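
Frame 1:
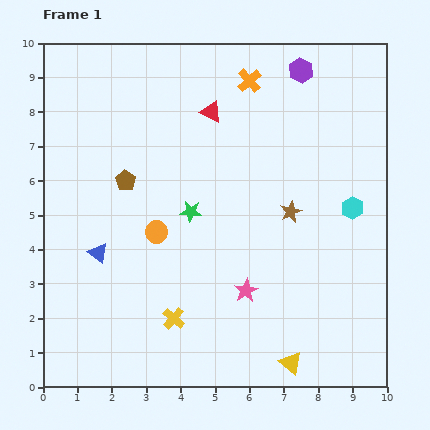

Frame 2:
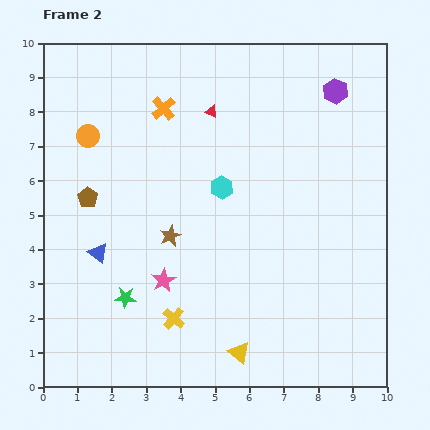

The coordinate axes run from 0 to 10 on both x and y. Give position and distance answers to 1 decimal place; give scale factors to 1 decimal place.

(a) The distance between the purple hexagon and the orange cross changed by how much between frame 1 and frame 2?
+3.5

Distance in frame 1: 1.5. Distance in frame 2: 5.0.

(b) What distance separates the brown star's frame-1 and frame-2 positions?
3.6

The brown star moved from (7.2, 5.1) to (3.7, 4.4), a distance of √(3.5² + 0.7²) ≈ 3.6.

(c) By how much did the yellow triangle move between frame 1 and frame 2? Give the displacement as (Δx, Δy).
(-1.5, 0.3)

The yellow triangle was at (7.2, 0.7) in frame 1 and (5.7, 1.0) in frame 2.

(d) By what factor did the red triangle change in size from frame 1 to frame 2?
0.6×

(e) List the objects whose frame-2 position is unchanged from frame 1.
the blue triangle, the yellow cross, the red triangle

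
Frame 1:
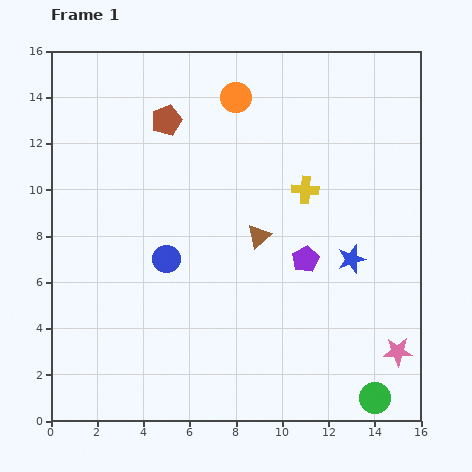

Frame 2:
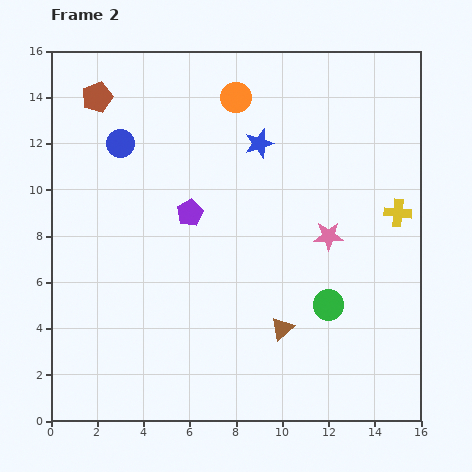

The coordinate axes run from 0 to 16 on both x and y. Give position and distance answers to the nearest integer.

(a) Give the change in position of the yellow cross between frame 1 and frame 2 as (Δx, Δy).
(4, -1)

The yellow cross was at (11, 10) in frame 1 and (15, 9) in frame 2.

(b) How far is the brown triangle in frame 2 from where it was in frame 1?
4

The brown triangle moved from (9, 8) to (10, 4), a distance of √(1² + 4²) ≈ 4.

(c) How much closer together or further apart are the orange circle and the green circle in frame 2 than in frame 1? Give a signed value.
-4

Distance in frame 1: 14. Distance in frame 2: 10.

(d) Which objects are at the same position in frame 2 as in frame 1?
the orange circle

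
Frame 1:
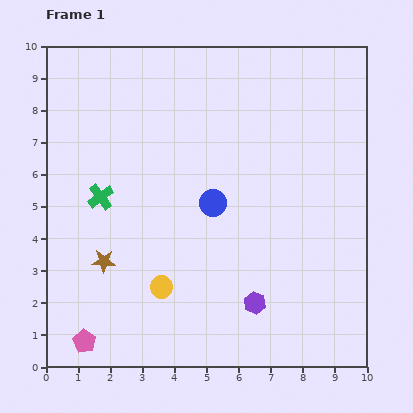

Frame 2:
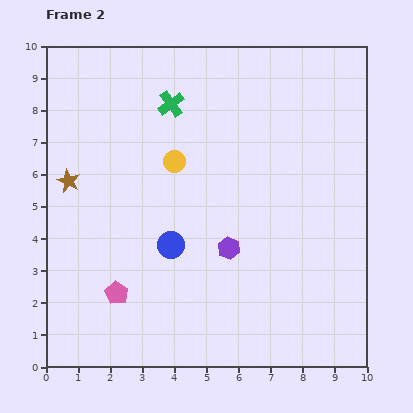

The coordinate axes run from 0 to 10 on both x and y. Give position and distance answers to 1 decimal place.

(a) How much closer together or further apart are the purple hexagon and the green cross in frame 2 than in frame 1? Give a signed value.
-1.0

Distance in frame 1: 5.8. Distance in frame 2: 4.8.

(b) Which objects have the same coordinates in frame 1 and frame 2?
none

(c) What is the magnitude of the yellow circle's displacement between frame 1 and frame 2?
3.9

The yellow circle moved from (3.6, 2.5) to (4.0, 6.4), a distance of √(0.4² + 3.9²) ≈ 3.9.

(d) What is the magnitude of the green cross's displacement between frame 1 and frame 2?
3.6

The green cross moved from (1.7, 5.3) to (3.9, 8.2), a distance of √(2.2² + 2.9²) ≈ 3.6.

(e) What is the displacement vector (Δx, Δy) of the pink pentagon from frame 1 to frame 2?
(1.0, 1.5)

The pink pentagon was at (1.2, 0.8) in frame 1 and (2.2, 2.3) in frame 2.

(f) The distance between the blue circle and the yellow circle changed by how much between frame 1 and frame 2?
-0.5

Distance in frame 1: 3.1. Distance in frame 2: 2.6.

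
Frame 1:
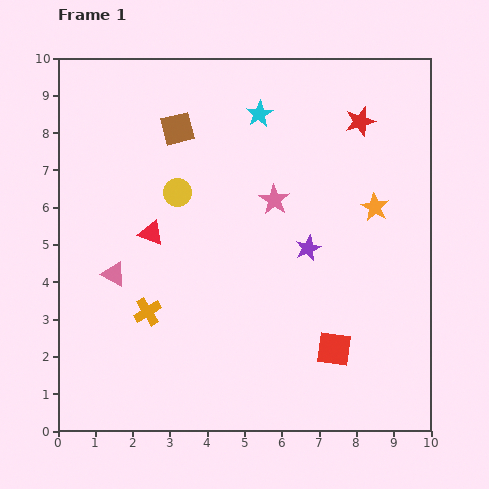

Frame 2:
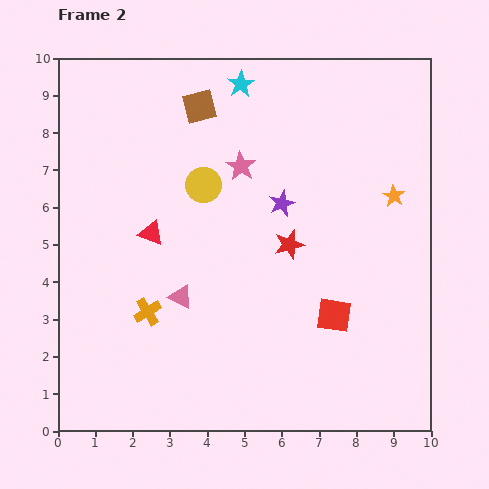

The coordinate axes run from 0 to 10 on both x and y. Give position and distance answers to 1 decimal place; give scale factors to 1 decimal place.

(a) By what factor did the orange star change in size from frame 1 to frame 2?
0.8×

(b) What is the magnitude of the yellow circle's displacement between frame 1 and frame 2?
0.7

The yellow circle moved from (3.2, 6.4) to (3.9, 6.6), a distance of √(0.7² + 0.2²) ≈ 0.7.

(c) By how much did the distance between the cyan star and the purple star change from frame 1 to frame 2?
-0.4

Distance in frame 1: 3.8. Distance in frame 2: 3.4.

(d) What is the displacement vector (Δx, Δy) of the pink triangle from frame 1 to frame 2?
(1.8, -0.6)

The pink triangle was at (1.5, 4.2) in frame 1 and (3.3, 3.6) in frame 2.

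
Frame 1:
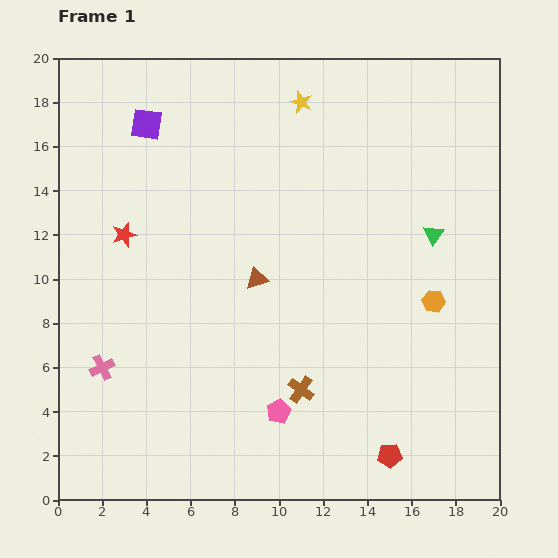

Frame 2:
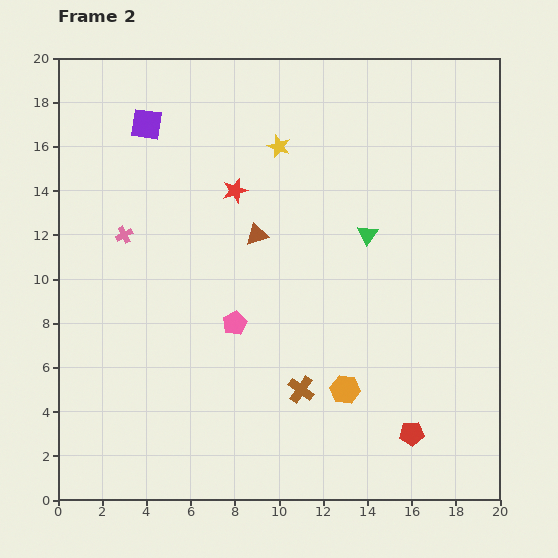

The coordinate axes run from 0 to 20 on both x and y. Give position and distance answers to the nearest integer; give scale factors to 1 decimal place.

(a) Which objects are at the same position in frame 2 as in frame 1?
the brown cross, the purple square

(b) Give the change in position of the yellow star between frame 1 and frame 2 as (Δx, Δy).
(-1, -2)

The yellow star was at (11, 18) in frame 1 and (10, 16) in frame 2.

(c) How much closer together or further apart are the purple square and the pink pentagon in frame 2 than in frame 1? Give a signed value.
-4

Distance in frame 1: 14. Distance in frame 2: 10.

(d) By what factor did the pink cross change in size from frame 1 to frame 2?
0.7×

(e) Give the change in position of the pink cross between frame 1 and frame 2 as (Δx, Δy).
(1, 6)

The pink cross was at (2, 6) in frame 1 and (3, 12) in frame 2.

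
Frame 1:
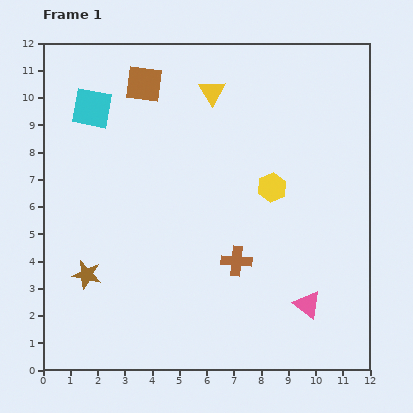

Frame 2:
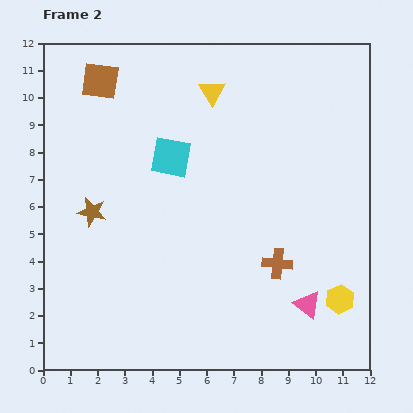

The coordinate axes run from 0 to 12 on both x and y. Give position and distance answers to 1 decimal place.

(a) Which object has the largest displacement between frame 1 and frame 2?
the yellow hexagon

(moved 4.8; next 3.4)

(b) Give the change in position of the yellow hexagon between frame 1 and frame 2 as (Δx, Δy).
(2.5, -4.1)

The yellow hexagon was at (8.4, 6.7) in frame 1 and (10.9, 2.6) in frame 2.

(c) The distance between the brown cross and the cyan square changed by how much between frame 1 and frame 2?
-2.2

Distance in frame 1: 7.7. Distance in frame 2: 5.5.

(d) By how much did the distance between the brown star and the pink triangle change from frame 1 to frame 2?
+0.4

Distance in frame 1: 8.2. Distance in frame 2: 8.6.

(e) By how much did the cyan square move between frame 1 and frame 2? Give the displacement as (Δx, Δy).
(2.9, -1.8)

The cyan square was at (1.8, 9.6) in frame 1 and (4.7, 7.8) in frame 2.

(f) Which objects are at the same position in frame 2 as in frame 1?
the yellow triangle, the pink triangle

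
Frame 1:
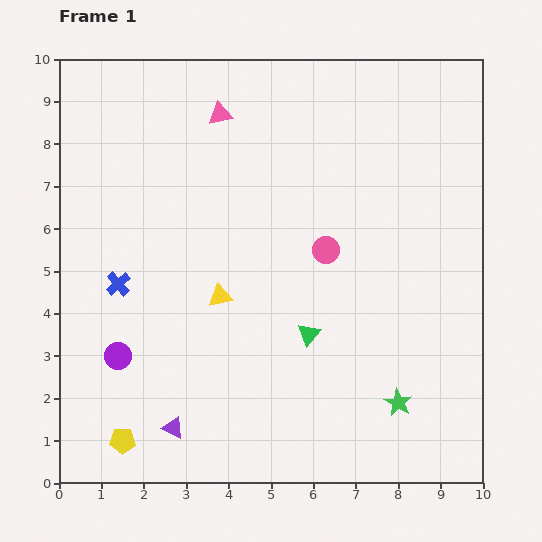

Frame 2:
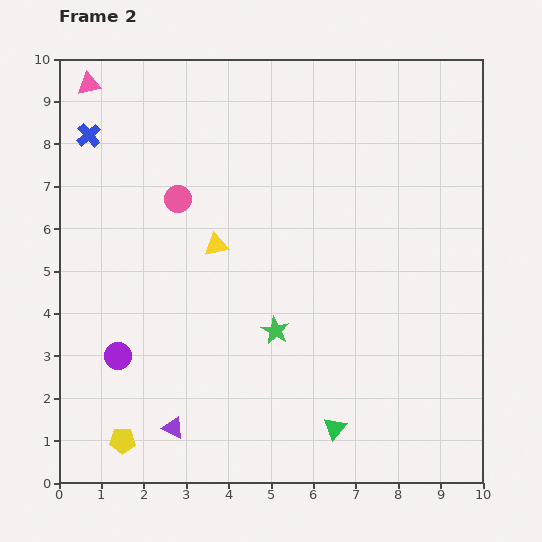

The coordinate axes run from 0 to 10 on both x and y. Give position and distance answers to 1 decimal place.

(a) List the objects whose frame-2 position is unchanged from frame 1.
the yellow pentagon, the purple circle, the purple triangle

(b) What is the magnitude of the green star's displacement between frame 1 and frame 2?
3.4

The green star moved from (8.0, 1.9) to (5.1, 3.6), a distance of √(2.9² + 1.7²) ≈ 3.4.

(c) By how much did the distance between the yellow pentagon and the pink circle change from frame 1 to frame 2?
-0.8

Distance in frame 1: 6.6. Distance in frame 2: 5.8.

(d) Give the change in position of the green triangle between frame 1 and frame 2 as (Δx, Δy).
(0.6, -2.2)

The green triangle was at (5.9, 3.5) in frame 1 and (6.5, 1.3) in frame 2.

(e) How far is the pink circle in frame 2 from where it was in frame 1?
3.7

The pink circle moved from (6.3, 5.5) to (2.8, 6.7), a distance of √(3.5² + 1.2²) ≈ 3.7.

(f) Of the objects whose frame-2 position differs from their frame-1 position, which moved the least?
the yellow triangle

(moved 1.2)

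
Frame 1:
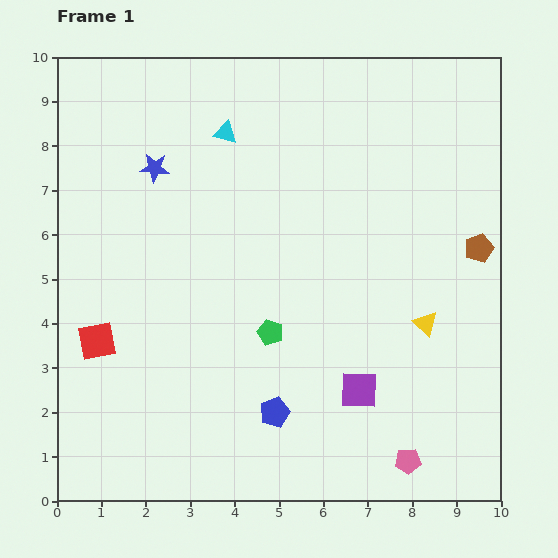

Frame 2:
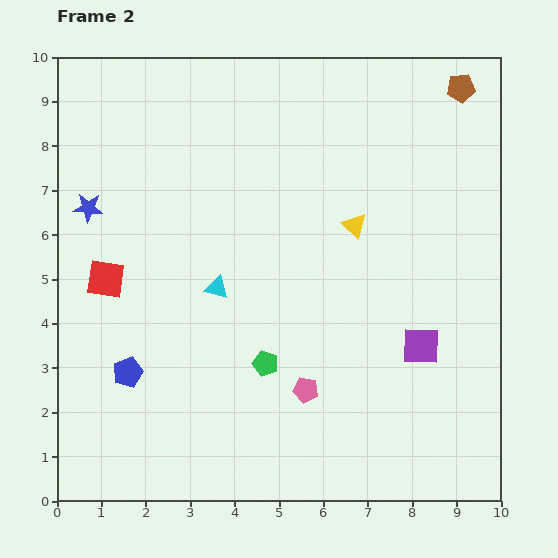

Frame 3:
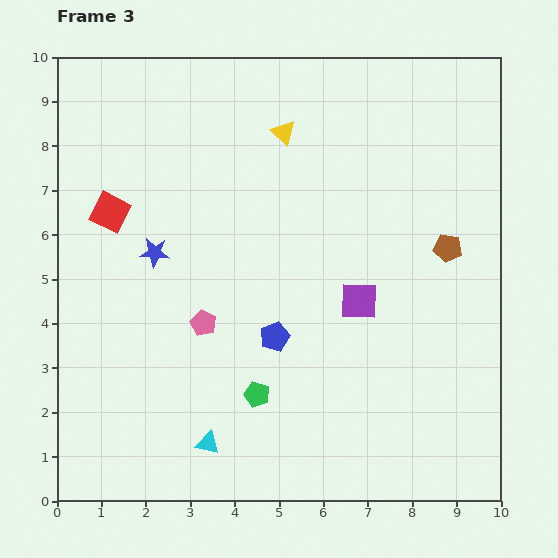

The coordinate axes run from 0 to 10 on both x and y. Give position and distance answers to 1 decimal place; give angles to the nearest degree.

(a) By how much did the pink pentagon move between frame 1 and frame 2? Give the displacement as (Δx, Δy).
(-2.3, 1.6)

The pink pentagon was at (7.9, 0.9) in frame 1 and (5.6, 2.5) in frame 2.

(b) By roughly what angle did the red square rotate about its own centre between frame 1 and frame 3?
38° clockwise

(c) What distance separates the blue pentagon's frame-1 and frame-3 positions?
1.7

The blue pentagon moved from (4.9, 2.0) to (4.9, 3.7), a distance of √(0.0² + 1.7²) ≈ 1.7.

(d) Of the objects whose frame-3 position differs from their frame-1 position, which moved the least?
the brown pentagon

(moved 0.7)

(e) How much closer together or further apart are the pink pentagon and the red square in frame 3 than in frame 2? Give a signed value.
-1.8

Distance in frame 2: 5.1. Distance in frame 3: 3.3.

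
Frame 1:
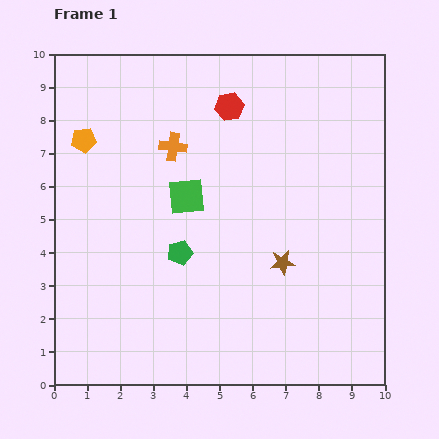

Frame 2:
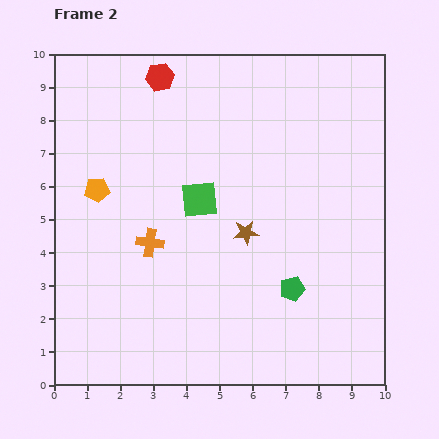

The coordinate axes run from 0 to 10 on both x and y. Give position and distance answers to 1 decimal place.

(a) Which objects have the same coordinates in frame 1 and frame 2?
none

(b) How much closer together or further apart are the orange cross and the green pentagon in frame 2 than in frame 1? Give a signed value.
+1.3

Distance in frame 1: 3.2. Distance in frame 2: 4.5.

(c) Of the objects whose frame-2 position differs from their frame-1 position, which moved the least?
the green square

(moved 0.4)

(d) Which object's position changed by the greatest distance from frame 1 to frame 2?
the green pentagon

(moved 3.6; next 3.0)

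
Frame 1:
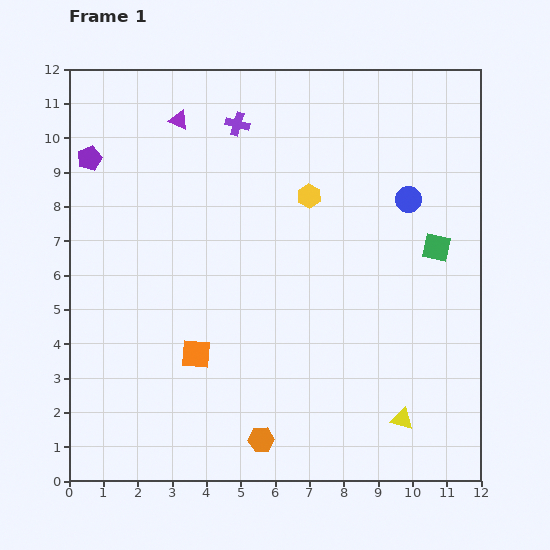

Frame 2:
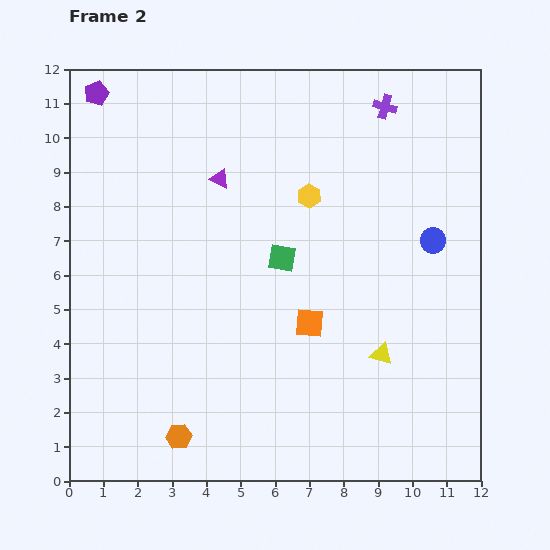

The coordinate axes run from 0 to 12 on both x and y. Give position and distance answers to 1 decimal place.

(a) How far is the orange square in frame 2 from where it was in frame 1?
3.4

The orange square moved from (3.7, 3.7) to (7.0, 4.6), a distance of √(3.3² + 0.9²) ≈ 3.4.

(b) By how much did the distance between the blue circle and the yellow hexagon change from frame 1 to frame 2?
+0.9

Distance in frame 1: 2.9. Distance in frame 2: 3.8.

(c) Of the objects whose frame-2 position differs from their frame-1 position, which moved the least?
the blue circle

(moved 1.4)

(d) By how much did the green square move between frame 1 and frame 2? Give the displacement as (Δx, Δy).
(-4.5, -0.3)

The green square was at (10.7, 6.8) in frame 1 and (6.2, 6.5) in frame 2.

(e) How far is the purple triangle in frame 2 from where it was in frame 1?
2.1

The purple triangle moved from (3.2, 10.5) to (4.4, 8.8), a distance of √(1.2² + 1.7²) ≈ 2.1.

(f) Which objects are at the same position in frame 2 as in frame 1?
the yellow hexagon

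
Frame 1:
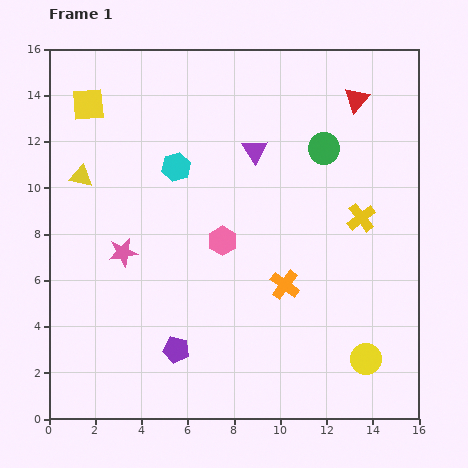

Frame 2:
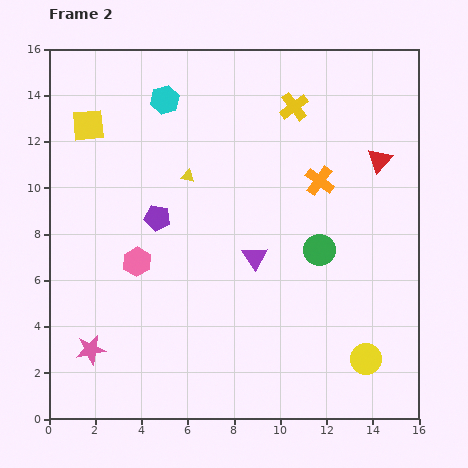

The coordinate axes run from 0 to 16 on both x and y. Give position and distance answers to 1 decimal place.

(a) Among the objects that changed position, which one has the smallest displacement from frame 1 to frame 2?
the yellow square

(moved 0.9)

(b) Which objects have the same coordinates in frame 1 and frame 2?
the yellow circle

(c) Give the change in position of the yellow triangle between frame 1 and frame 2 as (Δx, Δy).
(4.6, 0.0)

The yellow triangle was at (1.4, 10.5) in frame 1 and (6.0, 10.5) in frame 2.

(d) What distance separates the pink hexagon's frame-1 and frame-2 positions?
3.8

The pink hexagon moved from (7.5, 7.7) to (3.8, 6.8), a distance of √(3.7² + 0.9²) ≈ 3.8.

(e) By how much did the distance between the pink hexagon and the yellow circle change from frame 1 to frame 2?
+2.8

Distance in frame 1: 8.0. Distance in frame 2: 10.8.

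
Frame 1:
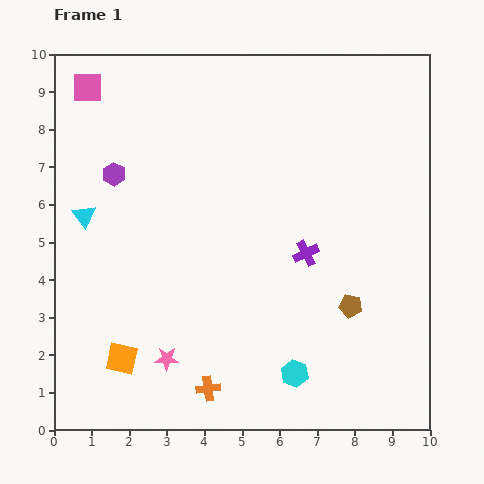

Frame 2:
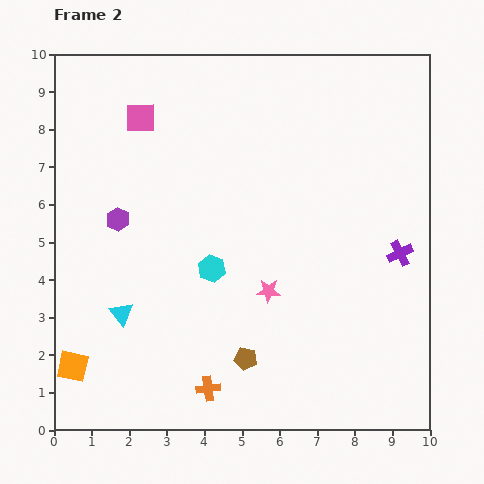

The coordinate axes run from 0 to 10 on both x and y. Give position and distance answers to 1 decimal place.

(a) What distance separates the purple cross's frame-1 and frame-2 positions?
2.5

The purple cross moved from (6.7, 4.7) to (9.2, 4.7), a distance of √(2.5² + 0.0²) ≈ 2.5.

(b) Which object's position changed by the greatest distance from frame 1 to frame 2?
the cyan hexagon

(moved 3.6; next 3.2)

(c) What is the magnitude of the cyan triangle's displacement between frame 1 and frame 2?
2.8

The cyan triangle moved from (0.8, 5.7) to (1.8, 3.1), a distance of √(1.0² + 2.6²) ≈ 2.8.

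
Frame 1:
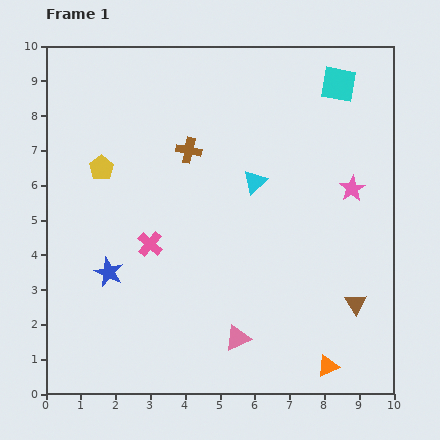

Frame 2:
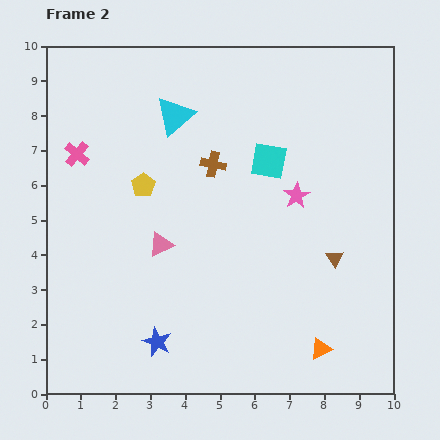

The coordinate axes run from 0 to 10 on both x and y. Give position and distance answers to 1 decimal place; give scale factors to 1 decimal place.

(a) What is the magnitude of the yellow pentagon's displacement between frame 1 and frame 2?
1.3

The yellow pentagon moved from (1.6, 6.5) to (2.8, 6.0), a distance of √(1.2² + 0.5²) ≈ 1.3.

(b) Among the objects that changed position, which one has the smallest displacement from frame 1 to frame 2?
the orange triangle

(moved 0.5)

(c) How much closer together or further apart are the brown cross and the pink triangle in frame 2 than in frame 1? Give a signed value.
-2.9

Distance in frame 1: 5.6. Distance in frame 2: 2.7.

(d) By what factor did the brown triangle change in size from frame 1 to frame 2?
0.8×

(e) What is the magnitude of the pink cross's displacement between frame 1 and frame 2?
3.3

The pink cross moved from (3.0, 4.3) to (0.9, 6.9), a distance of √(2.1² + 2.6²) ≈ 3.3.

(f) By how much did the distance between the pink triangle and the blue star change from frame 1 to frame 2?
-1.4

Distance in frame 1: 4.2. Distance in frame 2: 2.8.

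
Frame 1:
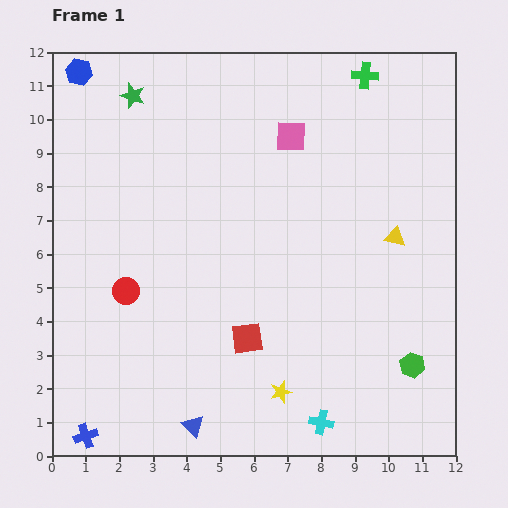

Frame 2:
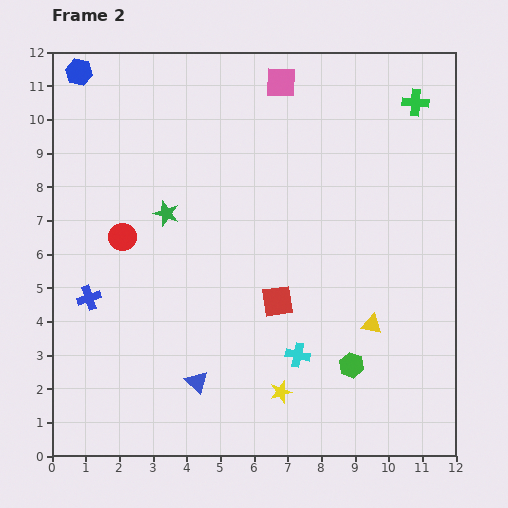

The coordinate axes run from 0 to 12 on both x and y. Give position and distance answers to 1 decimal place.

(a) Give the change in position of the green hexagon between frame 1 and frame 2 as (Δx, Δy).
(-1.8, 0.0)

The green hexagon was at (10.7, 2.7) in frame 1 and (8.9, 2.7) in frame 2.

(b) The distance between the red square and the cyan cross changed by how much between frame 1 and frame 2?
-1.6

Distance in frame 1: 3.3. Distance in frame 2: 1.7.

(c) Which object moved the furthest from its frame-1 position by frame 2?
the blue cross

(moved 4.1; next 3.6)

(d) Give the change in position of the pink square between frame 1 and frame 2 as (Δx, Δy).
(-0.3, 1.6)

The pink square was at (7.1, 9.5) in frame 1 and (6.8, 11.1) in frame 2.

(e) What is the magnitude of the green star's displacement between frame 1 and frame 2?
3.6

The green star moved from (2.4, 10.7) to (3.4, 7.2), a distance of √(1.0² + 3.5²) ≈ 3.6.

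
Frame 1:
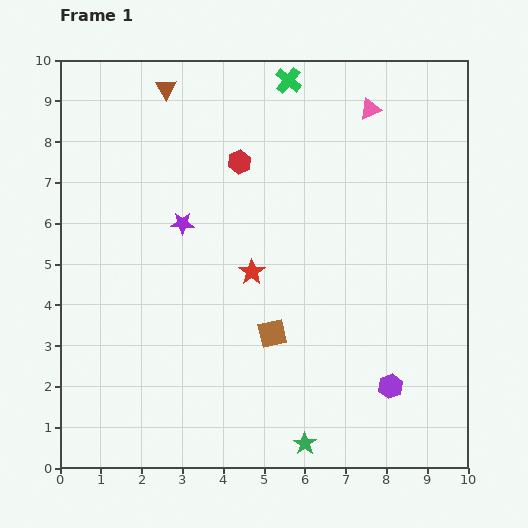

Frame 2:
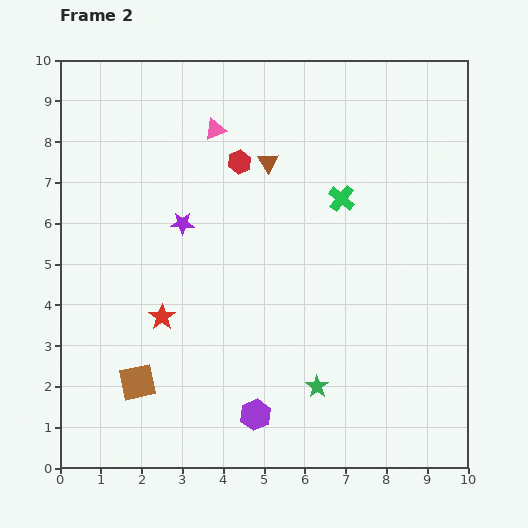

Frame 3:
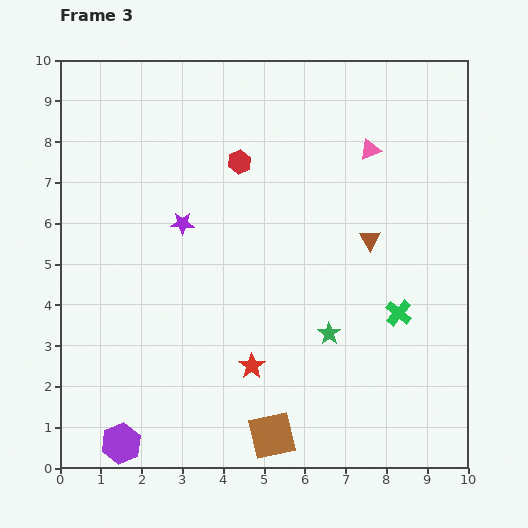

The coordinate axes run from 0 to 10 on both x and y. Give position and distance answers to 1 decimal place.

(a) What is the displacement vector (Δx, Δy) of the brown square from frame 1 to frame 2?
(-3.3, -1.2)

The brown square was at (5.2, 3.3) in frame 1 and (1.9, 2.1) in frame 2.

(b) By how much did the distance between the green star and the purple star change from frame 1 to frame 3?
-1.7

Distance in frame 1: 6.2. Distance in frame 3: 4.5.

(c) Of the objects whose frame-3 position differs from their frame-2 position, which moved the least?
the green star

(moved 1.3)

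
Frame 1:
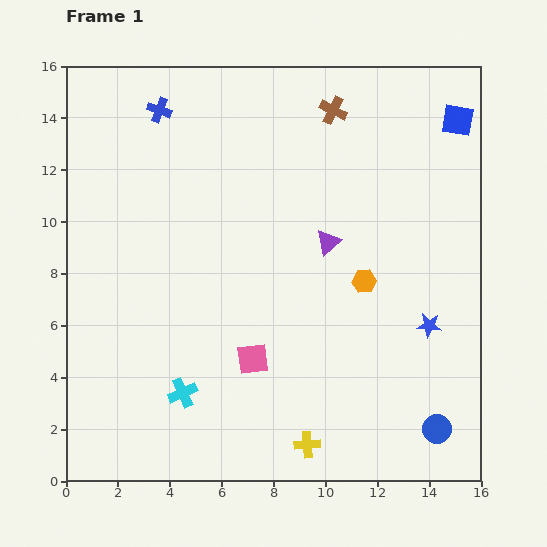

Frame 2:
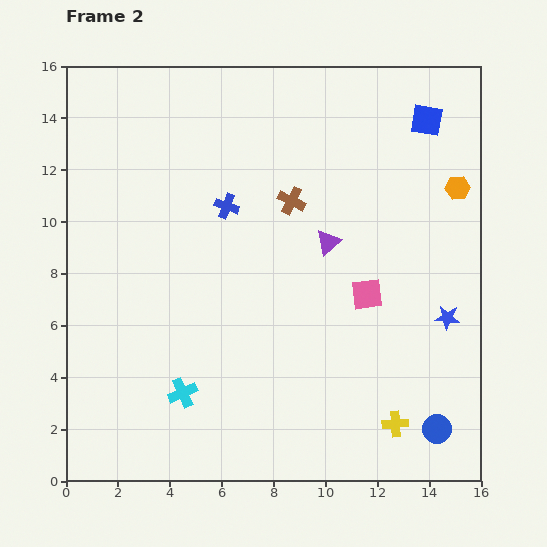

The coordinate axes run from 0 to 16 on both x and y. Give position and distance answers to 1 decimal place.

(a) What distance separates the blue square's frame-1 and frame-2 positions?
1.2

The blue square moved from (15.1, 13.9) to (13.9, 13.9), a distance of √(1.2² + 0.0²) ≈ 1.2.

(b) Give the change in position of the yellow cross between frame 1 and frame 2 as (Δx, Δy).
(3.4, 0.8)

The yellow cross was at (9.3, 1.4) in frame 1 and (12.7, 2.2) in frame 2.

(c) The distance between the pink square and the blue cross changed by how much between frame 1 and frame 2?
-3.9

Distance in frame 1: 10.3. Distance in frame 2: 6.4.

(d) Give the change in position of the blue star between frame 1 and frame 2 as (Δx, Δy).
(0.7, 0.3)

The blue star was at (14.0, 6.0) in frame 1 and (14.7, 6.3) in frame 2.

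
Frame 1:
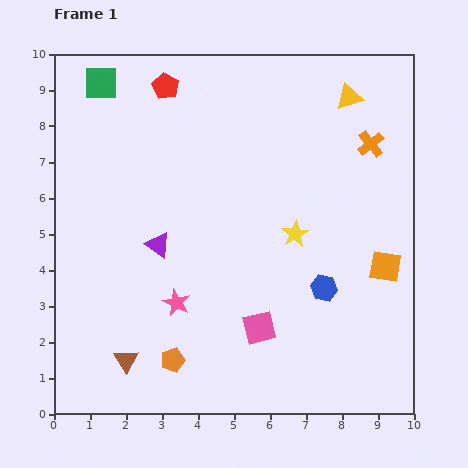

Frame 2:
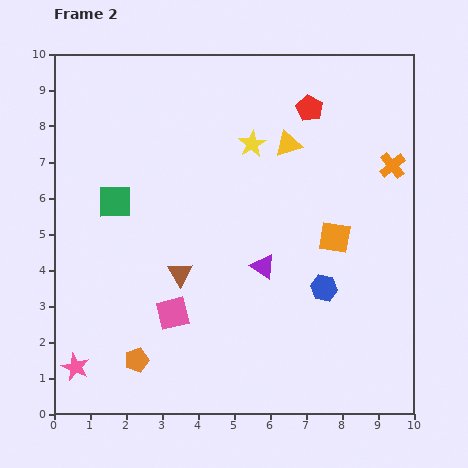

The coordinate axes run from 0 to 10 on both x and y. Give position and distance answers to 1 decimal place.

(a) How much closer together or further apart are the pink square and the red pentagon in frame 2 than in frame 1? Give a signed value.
-0.3

Distance in frame 1: 7.2. Distance in frame 2: 6.9.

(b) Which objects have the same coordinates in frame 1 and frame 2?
the blue hexagon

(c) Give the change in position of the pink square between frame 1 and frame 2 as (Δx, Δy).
(-2.4, 0.4)

The pink square was at (5.7, 2.4) in frame 1 and (3.3, 2.8) in frame 2.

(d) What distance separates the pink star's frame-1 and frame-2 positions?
3.3

The pink star moved from (3.4, 3.1) to (0.6, 1.3), a distance of √(2.8² + 1.8²) ≈ 3.3.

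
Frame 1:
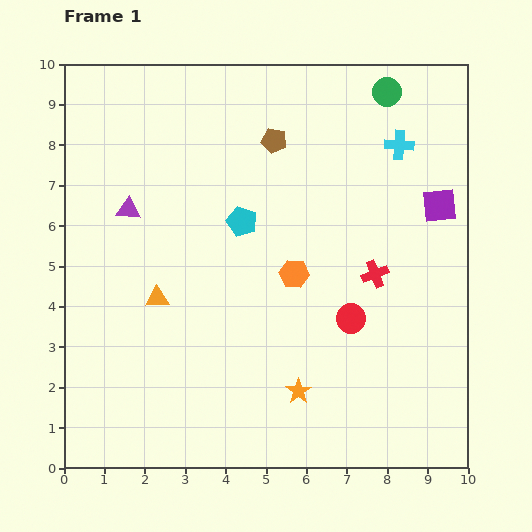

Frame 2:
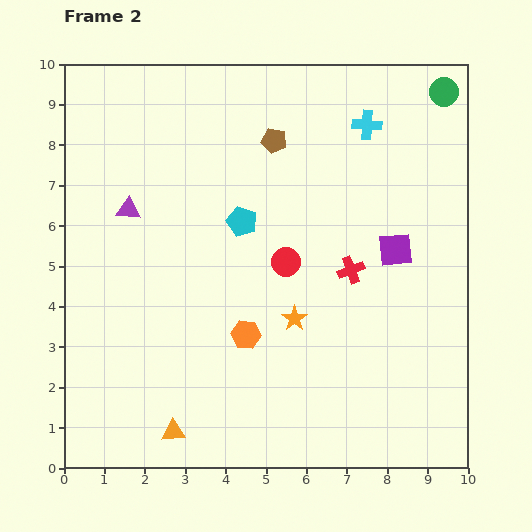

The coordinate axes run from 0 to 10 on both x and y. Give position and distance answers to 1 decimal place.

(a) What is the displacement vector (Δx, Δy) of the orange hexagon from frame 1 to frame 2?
(-1.2, -1.5)

The orange hexagon was at (5.7, 4.8) in frame 1 and (4.5, 3.3) in frame 2.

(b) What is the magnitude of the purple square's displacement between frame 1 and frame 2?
1.6

The purple square moved from (9.3, 6.5) to (8.2, 5.4), a distance of √(1.1² + 1.1²) ≈ 1.6.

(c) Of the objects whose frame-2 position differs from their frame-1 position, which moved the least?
the red cross

(moved 0.6)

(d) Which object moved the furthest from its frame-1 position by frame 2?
the orange triangle

(moved 3.3; next 2.1)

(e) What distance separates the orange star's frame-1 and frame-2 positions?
1.8

The orange star moved from (5.8, 1.9) to (5.7, 3.7), a distance of √(0.1² + 1.8²) ≈ 1.8.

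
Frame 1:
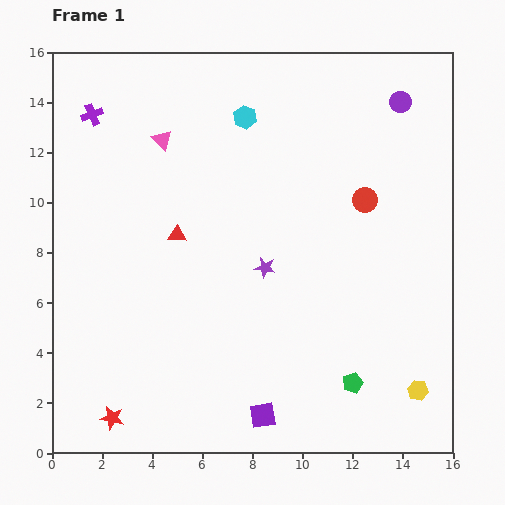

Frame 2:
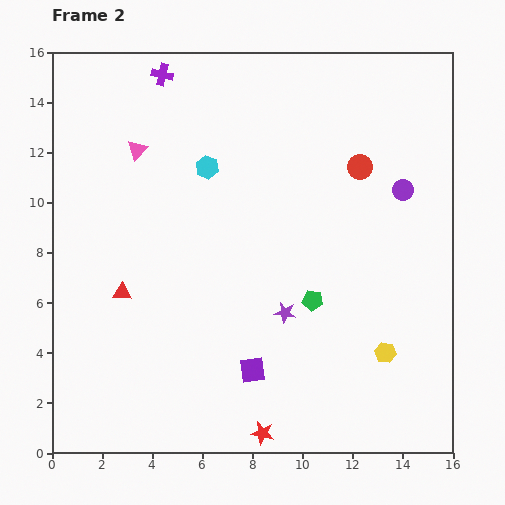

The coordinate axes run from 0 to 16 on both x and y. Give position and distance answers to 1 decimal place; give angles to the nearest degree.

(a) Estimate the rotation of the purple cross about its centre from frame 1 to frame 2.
34° clockwise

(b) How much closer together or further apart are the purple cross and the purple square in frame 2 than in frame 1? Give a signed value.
-1.5

Distance in frame 1: 13.8. Distance in frame 2: 12.3.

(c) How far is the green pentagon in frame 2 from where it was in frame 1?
3.7

The green pentagon moved from (12.0, 2.8) to (10.4, 6.1), a distance of √(1.6² + 3.3²) ≈ 3.7.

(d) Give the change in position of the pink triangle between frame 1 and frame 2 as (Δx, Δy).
(-1.0, -0.4)

The pink triangle was at (4.4, 12.5) in frame 1 and (3.4, 12.1) in frame 2.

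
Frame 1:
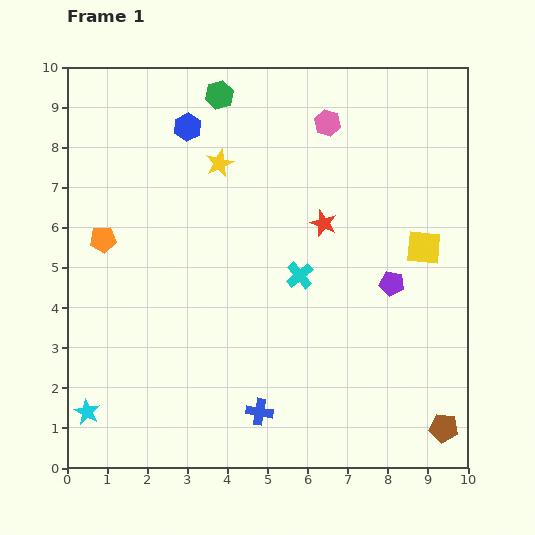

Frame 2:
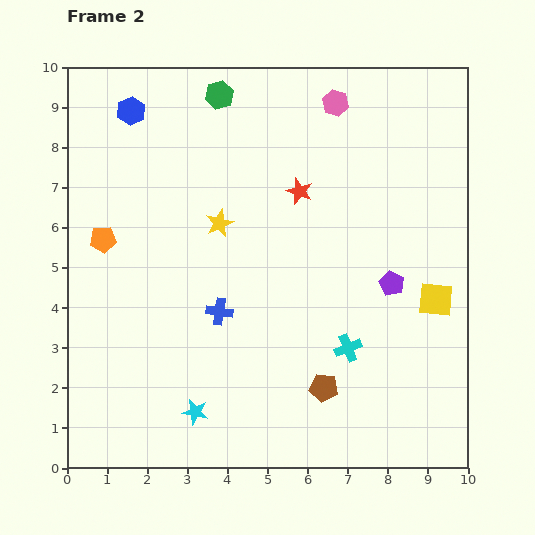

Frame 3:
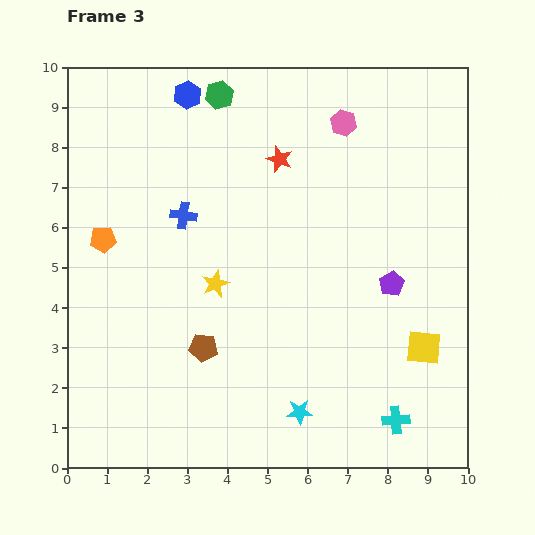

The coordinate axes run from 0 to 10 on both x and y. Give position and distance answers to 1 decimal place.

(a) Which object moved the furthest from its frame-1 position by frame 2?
the brown pentagon

(moved 3.2; next 2.7)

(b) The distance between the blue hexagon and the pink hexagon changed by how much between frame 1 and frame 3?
+0.5

Distance in frame 1: 3.5. Distance in frame 3: 4.0.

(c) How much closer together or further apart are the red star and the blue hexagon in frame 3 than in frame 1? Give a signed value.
-1.4

Distance in frame 1: 4.2. Distance in frame 3: 2.8.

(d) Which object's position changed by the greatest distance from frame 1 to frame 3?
the brown pentagon

(moved 6.3; next 5.3)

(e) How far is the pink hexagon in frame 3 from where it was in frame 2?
0.5

The pink hexagon moved from (6.7, 9.1) to (6.9, 8.6), a distance of √(0.2² + 0.5²) ≈ 0.5.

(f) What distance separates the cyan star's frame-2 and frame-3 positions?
2.6

The cyan star moved from (3.2, 1.4) to (5.8, 1.4), a distance of √(2.6² + 0.0²) ≈ 2.6.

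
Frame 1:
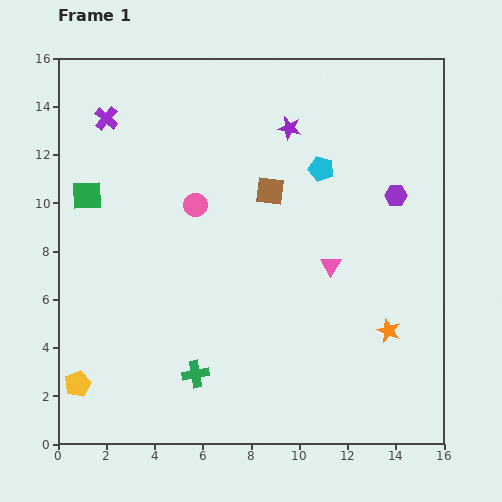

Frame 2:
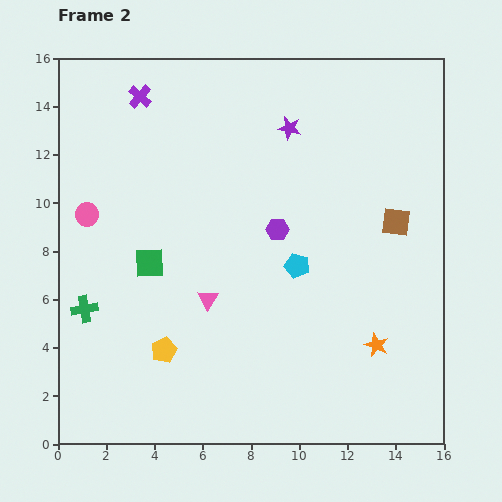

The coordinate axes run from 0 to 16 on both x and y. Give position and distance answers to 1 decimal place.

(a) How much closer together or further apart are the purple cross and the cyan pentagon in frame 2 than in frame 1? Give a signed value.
+0.5

Distance in frame 1: 9.1. Distance in frame 2: 9.6.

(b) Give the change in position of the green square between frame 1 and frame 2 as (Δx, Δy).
(2.6, -2.8)

The green square was at (1.2, 10.3) in frame 1 and (3.8, 7.5) in frame 2.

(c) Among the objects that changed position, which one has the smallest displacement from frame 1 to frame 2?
the orange star

(moved 0.8)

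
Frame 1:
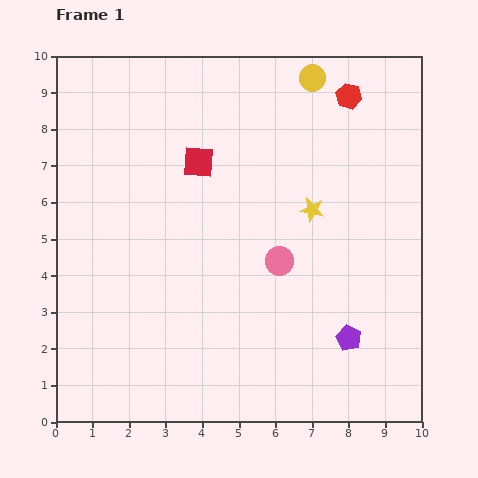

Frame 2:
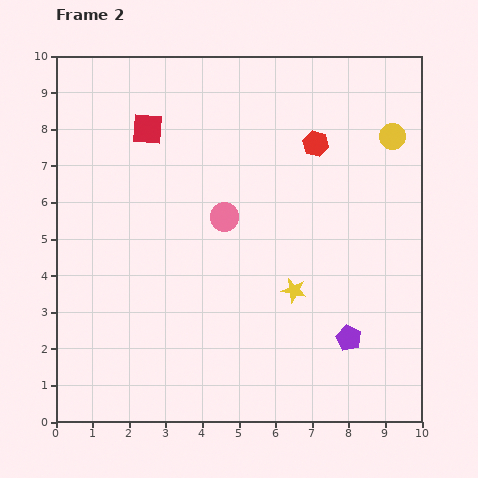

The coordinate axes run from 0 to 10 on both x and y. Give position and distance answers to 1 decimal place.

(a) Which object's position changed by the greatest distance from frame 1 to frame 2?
the yellow circle

(moved 2.7; next 2.3)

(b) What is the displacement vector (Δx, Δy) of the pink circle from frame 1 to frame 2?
(-1.5, 1.2)

The pink circle was at (6.1, 4.4) in frame 1 and (4.6, 5.6) in frame 2.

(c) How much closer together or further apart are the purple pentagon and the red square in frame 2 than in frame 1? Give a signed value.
+1.6

Distance in frame 1: 6.3. Distance in frame 2: 7.9.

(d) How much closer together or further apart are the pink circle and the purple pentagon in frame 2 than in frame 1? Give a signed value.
+1.9

Distance in frame 1: 2.8. Distance in frame 2: 4.7.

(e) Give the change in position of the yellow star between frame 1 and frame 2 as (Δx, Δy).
(-0.5, -2.2)

The yellow star was at (7.0, 5.8) in frame 1 and (6.5, 3.6) in frame 2.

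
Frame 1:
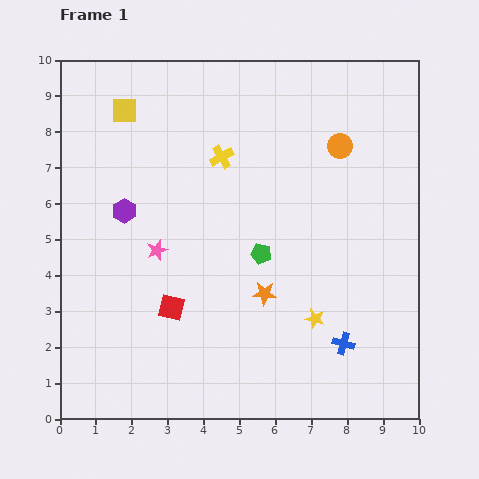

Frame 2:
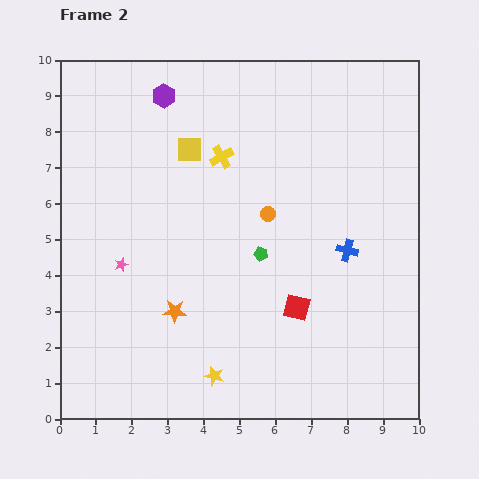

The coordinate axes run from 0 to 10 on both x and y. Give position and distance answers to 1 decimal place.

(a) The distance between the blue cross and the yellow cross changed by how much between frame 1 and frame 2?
-1.8

Distance in frame 1: 6.2. Distance in frame 2: 4.4.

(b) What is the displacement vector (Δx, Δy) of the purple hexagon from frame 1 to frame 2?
(1.1, 3.2)

The purple hexagon was at (1.8, 5.8) in frame 1 and (2.9, 9.0) in frame 2.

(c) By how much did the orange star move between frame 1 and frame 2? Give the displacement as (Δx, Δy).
(-2.5, -0.5)

The orange star was at (5.7, 3.5) in frame 1 and (3.2, 3.0) in frame 2.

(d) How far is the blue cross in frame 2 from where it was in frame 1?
2.6

The blue cross moved from (7.9, 2.1) to (8.0, 4.7), a distance of √(0.1² + 2.6²) ≈ 2.6.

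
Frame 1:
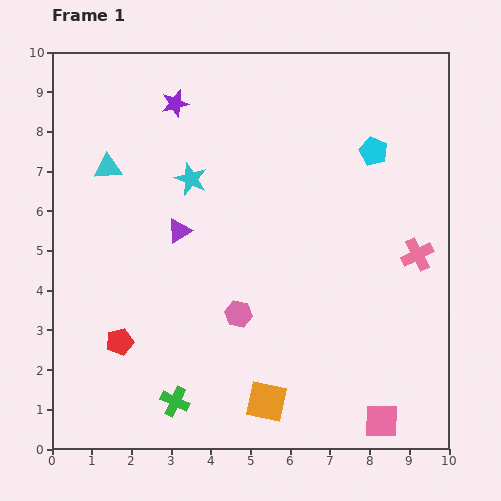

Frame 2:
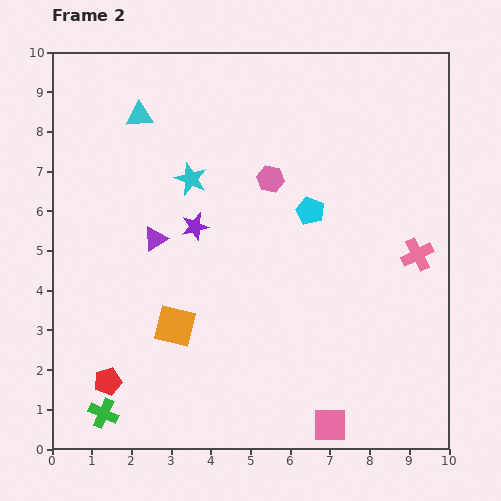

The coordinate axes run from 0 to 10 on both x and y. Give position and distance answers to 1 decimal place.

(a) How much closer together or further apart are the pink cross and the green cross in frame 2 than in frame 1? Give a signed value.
+1.8

Distance in frame 1: 7.1. Distance in frame 2: 8.9.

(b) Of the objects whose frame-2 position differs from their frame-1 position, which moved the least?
the purple triangle

(moved 0.6)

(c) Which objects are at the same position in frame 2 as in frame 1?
the pink cross, the cyan star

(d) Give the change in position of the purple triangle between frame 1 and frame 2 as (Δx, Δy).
(-0.6, -0.2)

The purple triangle was at (3.2, 5.5) in frame 1 and (2.6, 5.3) in frame 2.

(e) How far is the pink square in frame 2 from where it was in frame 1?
1.3

The pink square moved from (8.3, 0.7) to (7.0, 0.6), a distance of √(1.3² + 0.1²) ≈ 1.3.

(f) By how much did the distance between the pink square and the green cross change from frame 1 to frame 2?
+0.5

Distance in frame 1: 5.2. Distance in frame 2: 5.7.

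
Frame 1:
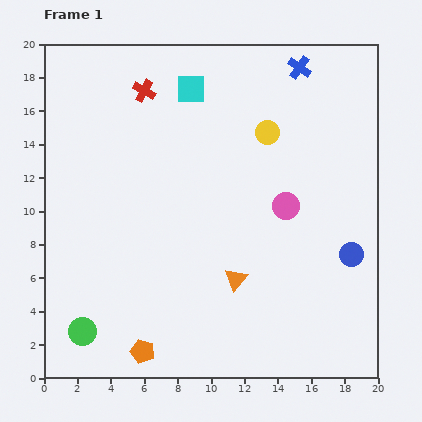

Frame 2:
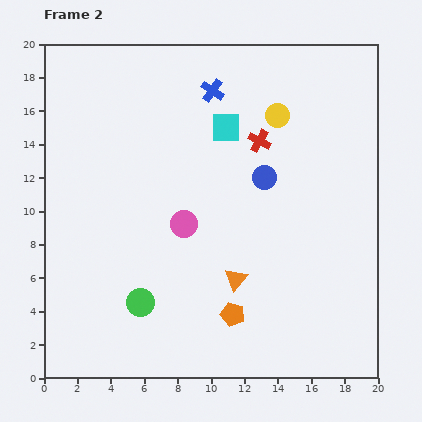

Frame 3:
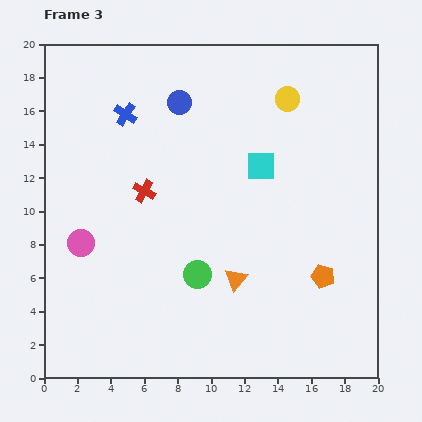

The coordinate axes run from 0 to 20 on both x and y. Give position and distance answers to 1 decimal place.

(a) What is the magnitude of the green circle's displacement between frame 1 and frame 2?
3.9

The green circle moved from (2.3, 2.8) to (5.8, 4.5), a distance of √(3.5² + 1.7²) ≈ 3.9.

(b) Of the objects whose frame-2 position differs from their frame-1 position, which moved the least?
the yellow circle

(moved 1.2)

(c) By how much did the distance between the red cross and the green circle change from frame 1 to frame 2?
-2.9

Distance in frame 1: 14.9. Distance in frame 2: 12.0.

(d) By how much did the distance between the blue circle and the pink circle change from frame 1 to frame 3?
+5.4

Distance in frame 1: 4.9. Distance in frame 3: 10.3.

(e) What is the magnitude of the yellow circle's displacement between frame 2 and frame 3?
1.2

The yellow circle moved from (14.0, 15.7) to (14.6, 16.7), a distance of √(0.6² + 1.0²) ≈ 1.2.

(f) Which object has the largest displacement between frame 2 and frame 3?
the red cross

(moved 7.5; next 6.8)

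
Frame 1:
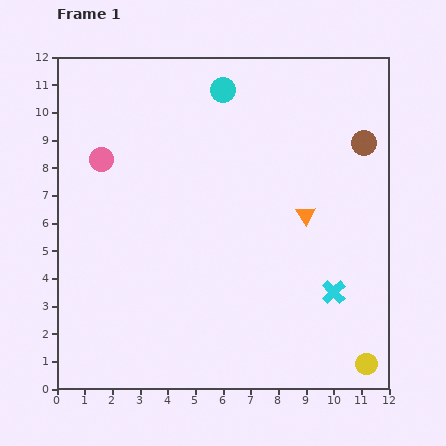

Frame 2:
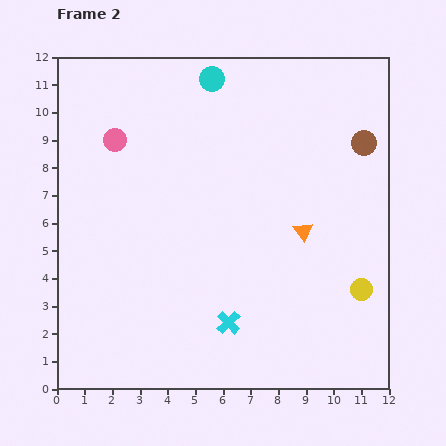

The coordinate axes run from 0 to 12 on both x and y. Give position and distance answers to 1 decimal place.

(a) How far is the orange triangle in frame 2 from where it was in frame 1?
0.6

The orange triangle moved from (9.0, 6.3) to (8.9, 5.7), a distance of √(0.1² + 0.6²) ≈ 0.6.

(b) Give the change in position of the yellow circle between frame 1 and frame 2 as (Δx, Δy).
(-0.2, 2.7)

The yellow circle was at (11.2, 0.9) in frame 1 and (11.0, 3.6) in frame 2.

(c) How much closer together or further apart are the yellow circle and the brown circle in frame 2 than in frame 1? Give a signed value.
-2.7

Distance in frame 1: 8.0. Distance in frame 2: 5.3.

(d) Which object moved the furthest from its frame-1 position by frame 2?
the cyan cross

(moved 4.0; next 2.7)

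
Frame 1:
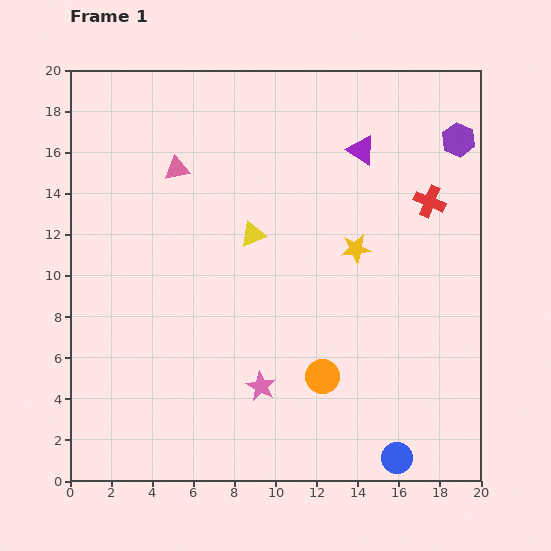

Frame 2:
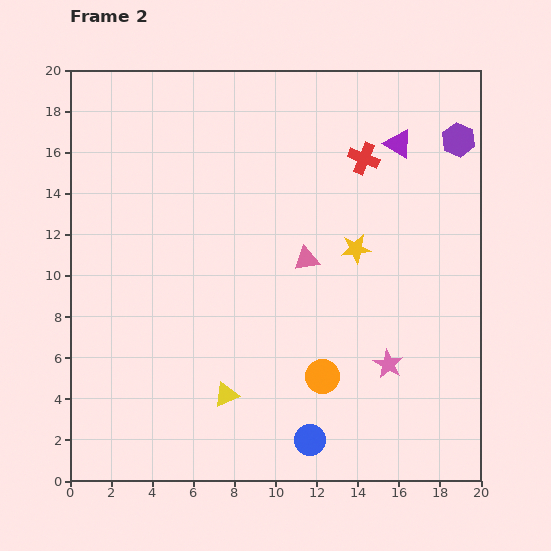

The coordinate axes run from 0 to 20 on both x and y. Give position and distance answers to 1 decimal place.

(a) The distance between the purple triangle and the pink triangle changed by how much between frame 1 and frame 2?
-1.8

Distance in frame 1: 9.0. Distance in frame 2: 7.2.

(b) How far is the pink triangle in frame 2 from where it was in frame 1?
7.7

The pink triangle moved from (5.2, 15.2) to (11.5, 10.8), a distance of √(6.3² + 4.4²) ≈ 7.7.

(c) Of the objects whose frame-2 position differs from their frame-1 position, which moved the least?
the purple triangle

(moved 1.8)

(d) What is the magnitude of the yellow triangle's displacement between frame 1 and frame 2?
7.9

The yellow triangle moved from (8.9, 12.0) to (7.6, 4.2), a distance of √(1.3² + 7.8²) ≈ 7.9.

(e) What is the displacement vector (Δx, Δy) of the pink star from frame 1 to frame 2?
(6.2, 1.1)

The pink star was at (9.3, 4.6) in frame 1 and (15.5, 5.7) in frame 2.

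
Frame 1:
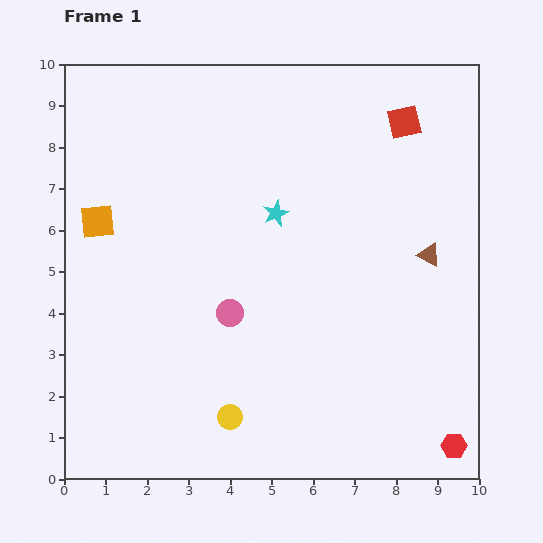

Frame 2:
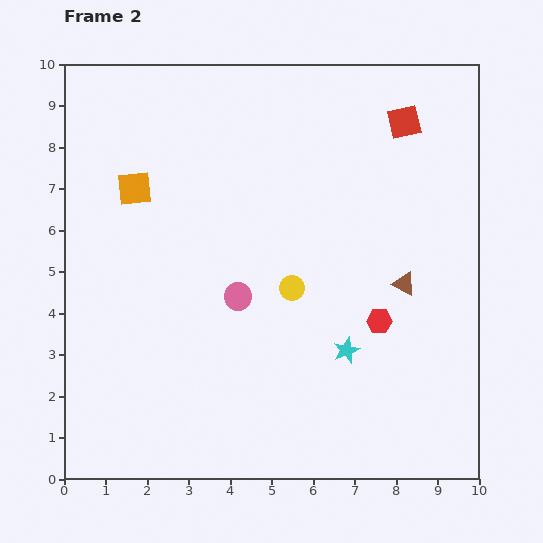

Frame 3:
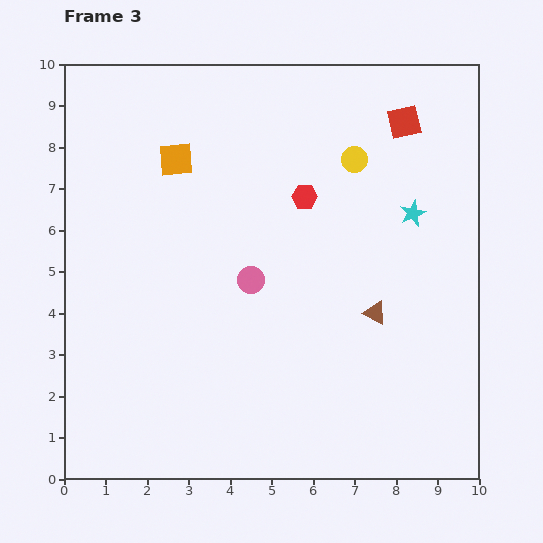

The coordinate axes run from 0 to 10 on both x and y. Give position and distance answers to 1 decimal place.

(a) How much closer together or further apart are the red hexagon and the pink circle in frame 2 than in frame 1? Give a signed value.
-2.8

Distance in frame 1: 6.3. Distance in frame 2: 3.5.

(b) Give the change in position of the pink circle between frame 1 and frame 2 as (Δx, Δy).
(0.2, 0.4)

The pink circle was at (4.0, 4.0) in frame 1 and (4.2, 4.4) in frame 2.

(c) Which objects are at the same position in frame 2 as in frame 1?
the red square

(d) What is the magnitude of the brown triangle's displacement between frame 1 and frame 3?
1.9

The brown triangle moved from (8.8, 5.4) to (7.5, 4.0), a distance of √(1.3² + 1.4²) ≈ 1.9.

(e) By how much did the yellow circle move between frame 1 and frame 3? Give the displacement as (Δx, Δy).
(3.0, 6.2)

The yellow circle was at (4.0, 1.5) in frame 1 and (7.0, 7.7) in frame 3.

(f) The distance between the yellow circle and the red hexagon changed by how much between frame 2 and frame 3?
-0.7

Distance in frame 2: 2.2. Distance in frame 3: 1.5.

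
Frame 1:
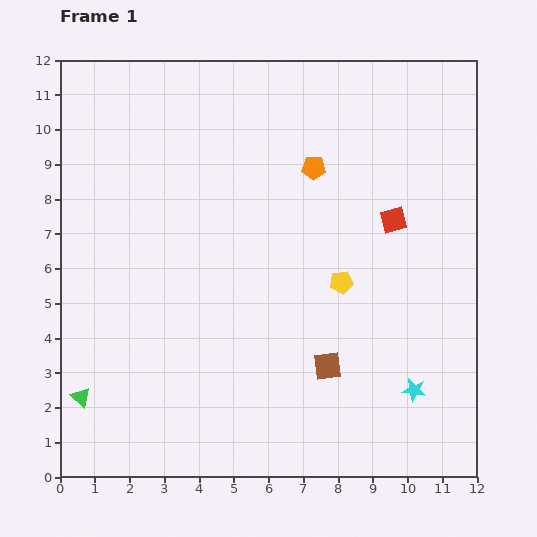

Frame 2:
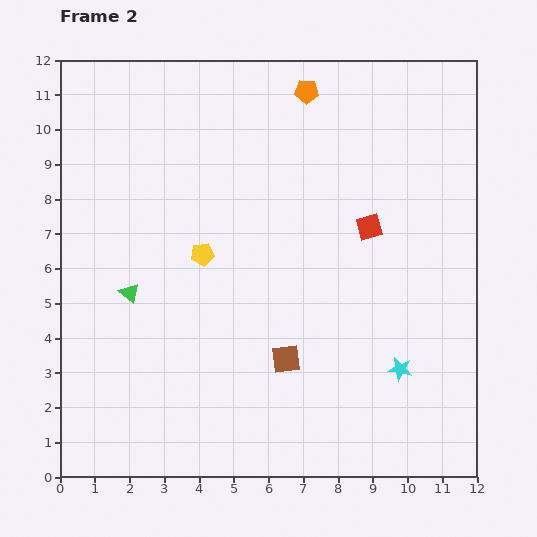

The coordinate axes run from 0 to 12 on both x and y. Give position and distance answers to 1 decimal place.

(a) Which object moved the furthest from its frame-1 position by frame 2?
the yellow pentagon

(moved 4.1; next 3.3)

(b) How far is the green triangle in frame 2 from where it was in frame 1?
3.3

The green triangle moved from (0.6, 2.3) to (2.0, 5.3), a distance of √(1.4² + 3.0²) ≈ 3.3.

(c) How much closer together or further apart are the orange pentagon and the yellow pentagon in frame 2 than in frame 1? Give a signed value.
+2.2

Distance in frame 1: 3.4. Distance in frame 2: 5.6.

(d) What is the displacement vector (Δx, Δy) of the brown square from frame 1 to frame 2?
(-1.2, 0.2)

The brown square was at (7.7, 3.2) in frame 1 and (6.5, 3.4) in frame 2.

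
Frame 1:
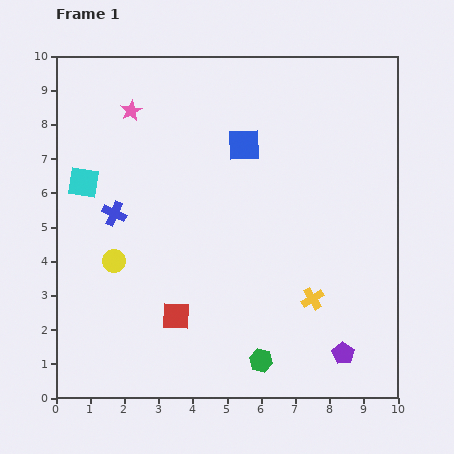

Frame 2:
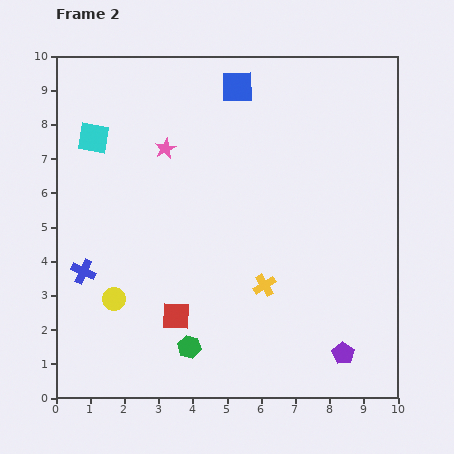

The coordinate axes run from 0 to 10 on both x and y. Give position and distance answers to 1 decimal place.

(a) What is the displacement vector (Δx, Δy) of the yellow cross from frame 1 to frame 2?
(-1.4, 0.4)

The yellow cross was at (7.5, 2.9) in frame 1 and (6.1, 3.3) in frame 2.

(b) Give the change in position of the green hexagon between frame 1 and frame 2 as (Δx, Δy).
(-2.1, 0.4)

The green hexagon was at (6.0, 1.1) in frame 1 and (3.9, 1.5) in frame 2.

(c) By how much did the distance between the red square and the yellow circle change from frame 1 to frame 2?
-0.5

Distance in frame 1: 2.4. Distance in frame 2: 1.9.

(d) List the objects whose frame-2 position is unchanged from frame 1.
the red square, the purple pentagon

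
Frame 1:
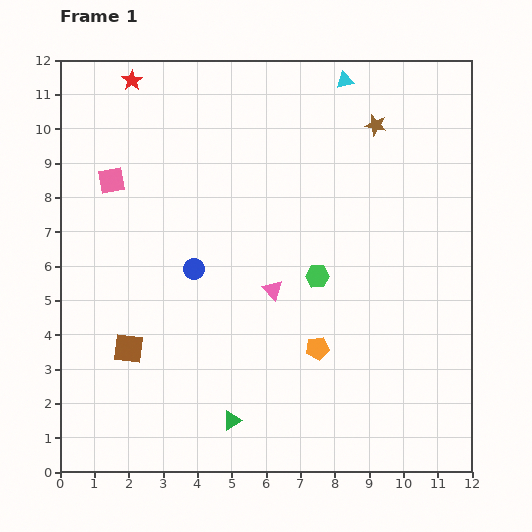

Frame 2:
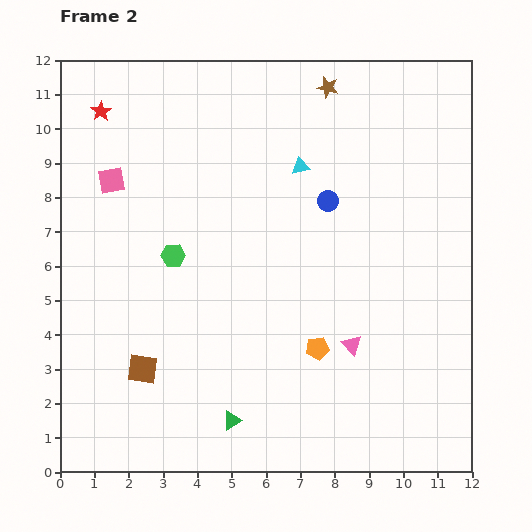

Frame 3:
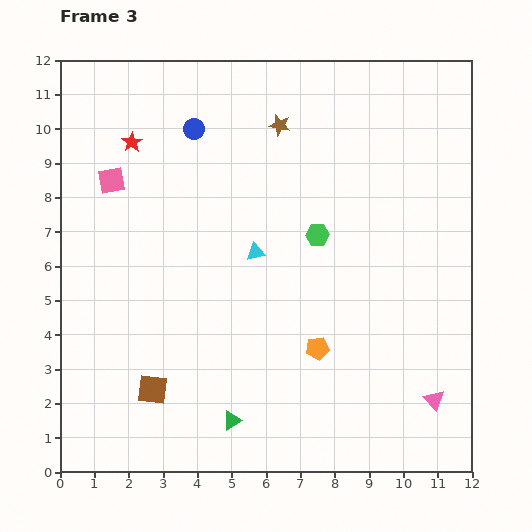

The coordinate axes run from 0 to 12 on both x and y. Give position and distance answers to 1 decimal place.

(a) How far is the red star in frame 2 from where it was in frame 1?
1.3

The red star moved from (2.1, 11.4) to (1.2, 10.5), a distance of √(0.9² + 0.9²) ≈ 1.3.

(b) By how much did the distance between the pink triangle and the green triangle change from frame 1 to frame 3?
+1.9

Distance in frame 1: 4.0. Distance in frame 3: 5.9.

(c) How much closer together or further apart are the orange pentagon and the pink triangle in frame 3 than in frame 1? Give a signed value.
+1.6

Distance in frame 1: 2.1. Distance in frame 3: 3.7.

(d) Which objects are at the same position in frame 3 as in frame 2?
the green triangle, the orange pentagon, the pink square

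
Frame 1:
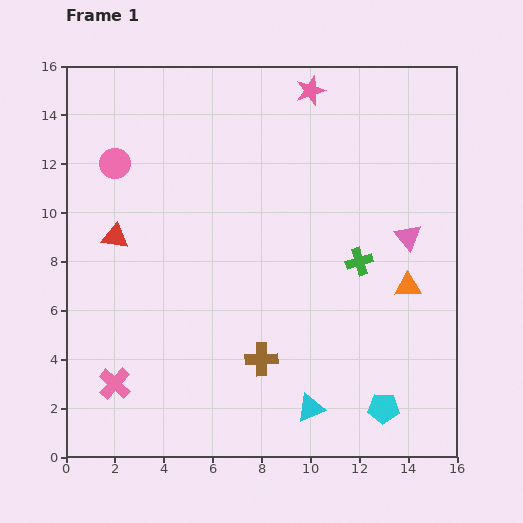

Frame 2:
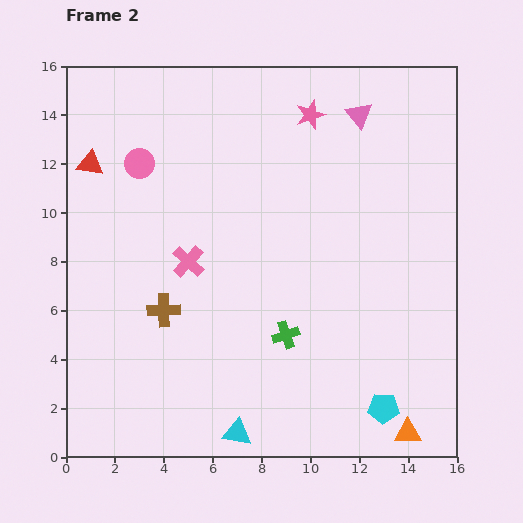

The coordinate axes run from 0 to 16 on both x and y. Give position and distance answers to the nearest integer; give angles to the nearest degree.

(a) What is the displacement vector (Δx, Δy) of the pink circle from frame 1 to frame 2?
(1, 0)

The pink circle was at (2, 12) in frame 1 and (3, 12) in frame 2.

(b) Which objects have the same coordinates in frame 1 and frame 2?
the cyan pentagon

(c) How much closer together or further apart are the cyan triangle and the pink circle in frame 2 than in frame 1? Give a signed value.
-1

Distance in frame 1: 13. Distance in frame 2: 12.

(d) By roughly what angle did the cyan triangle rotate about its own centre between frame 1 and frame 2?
31° clockwise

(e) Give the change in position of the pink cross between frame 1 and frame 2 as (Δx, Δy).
(3, 5)

The pink cross was at (2, 3) in frame 1 and (5, 8) in frame 2.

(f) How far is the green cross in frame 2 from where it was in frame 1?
4

The green cross moved from (12, 8) to (9, 5), a distance of √(3² + 3²) ≈ 4.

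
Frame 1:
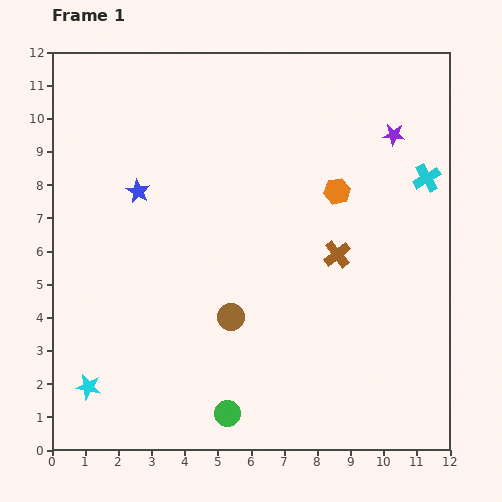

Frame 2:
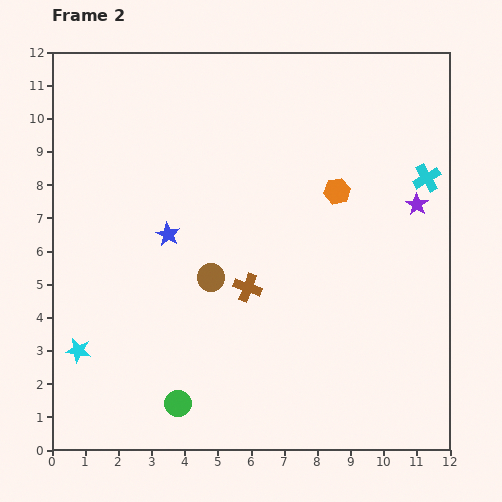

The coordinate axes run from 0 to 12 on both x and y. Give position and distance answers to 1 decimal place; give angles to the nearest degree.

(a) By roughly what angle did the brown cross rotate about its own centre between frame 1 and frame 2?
32° counter-clockwise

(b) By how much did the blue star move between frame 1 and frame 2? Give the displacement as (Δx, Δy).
(0.9, -1.3)

The blue star was at (2.6, 7.8) in frame 1 and (3.5, 6.5) in frame 2.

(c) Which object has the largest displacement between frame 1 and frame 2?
the brown cross

(moved 2.9; next 2.2)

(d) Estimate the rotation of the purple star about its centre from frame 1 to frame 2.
30° clockwise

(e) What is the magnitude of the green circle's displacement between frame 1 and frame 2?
1.5

The green circle moved from (5.3, 1.1) to (3.8, 1.4), a distance of √(1.5² + 0.3²) ≈ 1.5.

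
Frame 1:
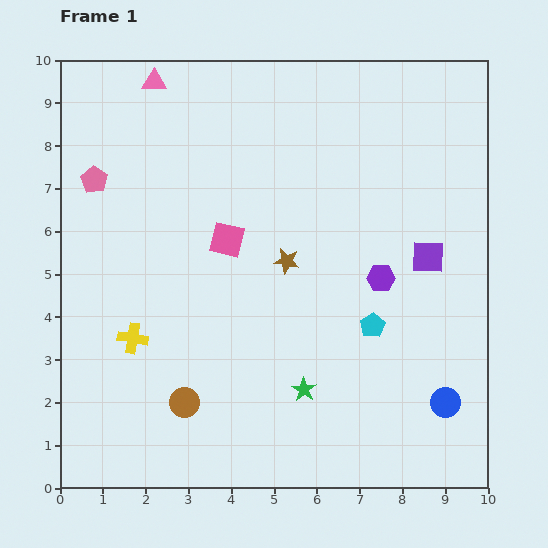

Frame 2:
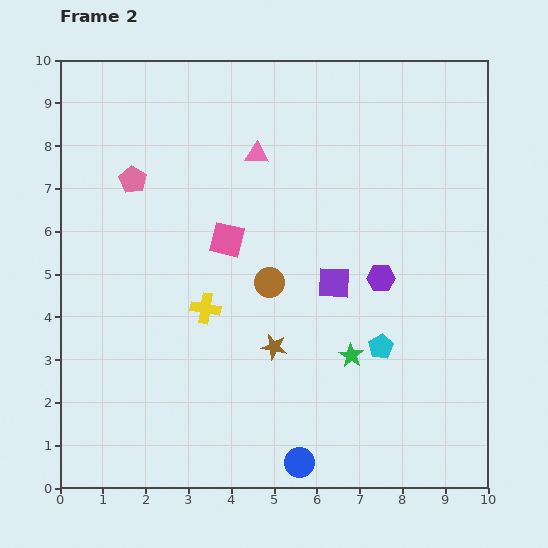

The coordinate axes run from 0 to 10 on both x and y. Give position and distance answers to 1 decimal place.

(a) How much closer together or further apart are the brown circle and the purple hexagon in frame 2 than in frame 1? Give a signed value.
-2.8

Distance in frame 1: 5.4. Distance in frame 2: 2.6.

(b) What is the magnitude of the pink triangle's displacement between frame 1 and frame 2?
2.9

The pink triangle moved from (2.2, 9.5) to (4.6, 7.8), a distance of √(2.4² + 1.7²) ≈ 2.9.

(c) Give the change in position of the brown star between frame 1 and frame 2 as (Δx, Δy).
(-0.3, -2.0)

The brown star was at (5.3, 5.3) in frame 1 and (5.0, 3.3) in frame 2.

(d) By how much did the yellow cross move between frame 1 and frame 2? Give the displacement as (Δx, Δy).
(1.7, 0.7)

The yellow cross was at (1.7, 3.5) in frame 1 and (3.4, 4.2) in frame 2.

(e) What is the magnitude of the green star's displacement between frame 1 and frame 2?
1.4

The green star moved from (5.7, 2.3) to (6.8, 3.1), a distance of √(1.1² + 0.8²) ≈ 1.4.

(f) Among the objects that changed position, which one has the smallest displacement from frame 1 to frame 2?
the cyan pentagon

(moved 0.5)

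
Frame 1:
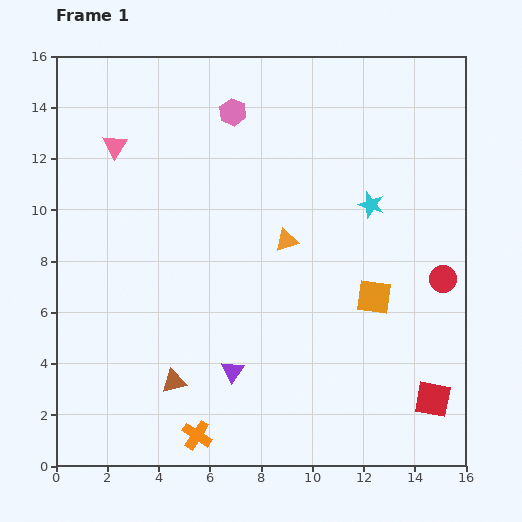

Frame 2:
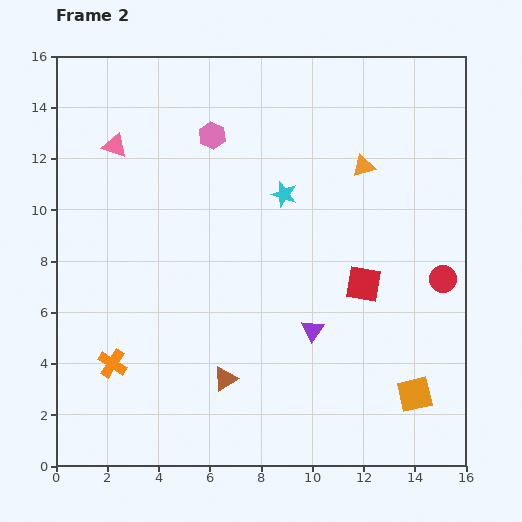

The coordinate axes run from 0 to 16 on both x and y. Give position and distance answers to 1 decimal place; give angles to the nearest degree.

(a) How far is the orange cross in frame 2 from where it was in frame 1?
4.3

The orange cross moved from (5.5, 1.2) to (2.2, 4.0), a distance of √(3.3² + 2.8²) ≈ 4.3.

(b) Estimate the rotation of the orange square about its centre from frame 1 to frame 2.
21° counter-clockwise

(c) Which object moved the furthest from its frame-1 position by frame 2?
the red square

(moved 5.2; next 4.3)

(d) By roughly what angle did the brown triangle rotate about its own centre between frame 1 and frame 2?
19° counter-clockwise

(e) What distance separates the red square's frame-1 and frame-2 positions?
5.2

The red square moved from (14.7, 2.6) to (12.0, 7.1), a distance of √(2.7² + 4.5²) ≈ 5.2.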